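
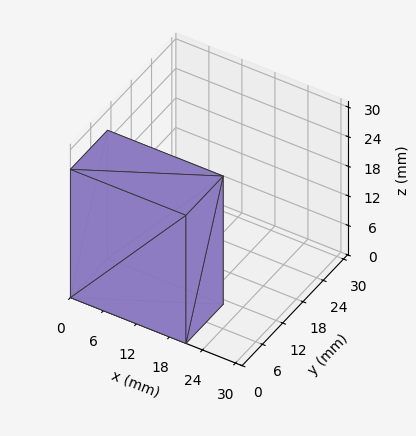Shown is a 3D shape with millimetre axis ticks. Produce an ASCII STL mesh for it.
Reading the render: the shape is a rectangular box, roughly 21 × 11 mm footprint and 26 mm tall (dimensions read to the nearest mm from the axis ticks). For the STL, each face is triangulated and given an outward normal.

solid part
  facet normal 0.0000 0.0000 -1.0000
    outer loop
      vertex 21.0 11.0 0.0
      vertex 21.0 0.0 0.0
      vertex 0.0 0.0 0.0
    endloop
  endfacet
  facet normal 0.0000 0.0000 -1.0000
    outer loop
      vertex 0.0 11.0 0.0
      vertex 21.0 11.0 0.0
      vertex 0.0 0.0 0.0
    endloop
  endfacet
  facet normal 0.0000 0.0000 1.0000
    outer loop
      vertex 0.0 0.0 26.0
      vertex 21.0 0.0 26.0
      vertex 21.0 11.0 26.0
    endloop
  endfacet
  facet normal 0.0000 0.0000 1.0000
    outer loop
      vertex 0.0 0.0 26.0
      vertex 21.0 11.0 26.0
      vertex 0.0 11.0 26.0
    endloop
  endfacet
  facet normal 0.0000 -1.0000 0.0000
    outer loop
      vertex 0.0 0.0 0.0
      vertex 21.0 0.0 0.0
      vertex 21.0 0.0 26.0
    endloop
  endfacet
  facet normal 0.0000 -1.0000 0.0000
    outer loop
      vertex 0.0 0.0 0.0
      vertex 21.0 0.0 26.0
      vertex 0.0 0.0 26.0
    endloop
  endfacet
  facet normal 0.0000 1.0000 0.0000
    outer loop
      vertex 21.0 11.0 26.0
      vertex 21.0 11.0 0.0
      vertex 0.0 11.0 0.0
    endloop
  endfacet
  facet normal 0.0000 1.0000 0.0000
    outer loop
      vertex 0.0 11.0 26.0
      vertex 21.0 11.0 26.0
      vertex 0.0 11.0 0.0
    endloop
  endfacet
  facet normal -1.0000 0.0000 0.0000
    outer loop
      vertex 0.0 11.0 26.0
      vertex 0.0 11.0 0.0
      vertex 0.0 0.0 0.0
    endloop
  endfacet
  facet normal -1.0000 0.0000 0.0000
    outer loop
      vertex 0.0 0.0 26.0
      vertex 0.0 11.0 26.0
      vertex 0.0 0.0 0.0
    endloop
  endfacet
  facet normal 1.0000 0.0000 0.0000
    outer loop
      vertex 21.0 0.0 0.0
      vertex 21.0 11.0 0.0
      vertex 21.0 11.0 26.0
    endloop
  endfacet
  facet normal 1.0000 0.0000 0.0000
    outer loop
      vertex 21.0 0.0 0.0
      vertex 21.0 11.0 26.0
      vertex 21.0 0.0 26.0
    endloop
  endfacet
endsolid part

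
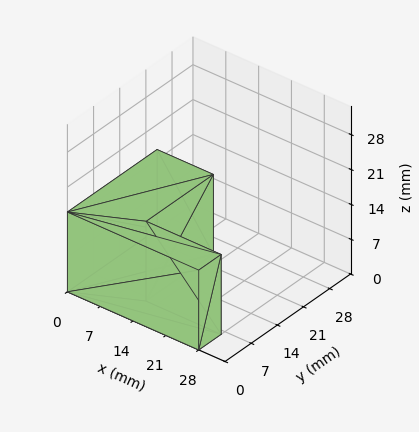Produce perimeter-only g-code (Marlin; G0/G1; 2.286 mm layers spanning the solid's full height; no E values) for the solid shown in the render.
Reading the render: the shape is an L-shaped prism: outer 28 × 24 mm, arm thicknesses ≈ 6 mm (horizontal) and 12 mm (vertical), extruded 16 mm in z (dimensions read to the nearest mm from the axis ticks). For the g-code, the solid's height is divided into equal slices at the stated Δz and each level perimeter traced with G1 moves after a G0 lift.

; perimeter-only toolpath
G21 ; units = mm
G90 ; absolute positioning
G28 ; home
; layer 1
G0 Z2.286
G0 X0.000 Y0.000
G1 X28.000 Y0.000
G1 X28.000 Y6.000
G1 X12.000 Y6.000
G1 X12.000 Y24.000
G1 X0.000 Y24.000
G1 X0.000 Y0.000
; layer 2
G0 Z4.571
G0 X0.000 Y0.000
G1 X28.000 Y0.000
G1 X28.000 Y6.000
G1 X12.000 Y6.000
G1 X12.000 Y24.000
G1 X0.000 Y24.000
G1 X0.000 Y0.000
; layer 3
G0 Z6.857
G0 X0.000 Y0.000
G1 X28.000 Y0.000
G1 X28.000 Y6.000
G1 X12.000 Y6.000
G1 X12.000 Y24.000
G1 X0.000 Y24.000
G1 X0.000 Y0.000
; layer 4
G0 Z9.143
G0 X0.000 Y0.000
G1 X28.000 Y0.000
G1 X28.000 Y6.000
G1 X12.000 Y6.000
G1 X12.000 Y24.000
G1 X0.000 Y24.000
G1 X0.000 Y0.000
; layer 5
G0 Z11.429
G0 X0.000 Y0.000
G1 X28.000 Y0.000
G1 X28.000 Y6.000
G1 X12.000 Y6.000
G1 X12.000 Y24.000
G1 X0.000 Y24.000
G1 X0.000 Y0.000
; layer 6
G0 Z13.714
G0 X0.000 Y0.000
G1 X28.000 Y0.000
G1 X28.000 Y6.000
G1 X12.000 Y6.000
G1 X12.000 Y24.000
G1 X0.000 Y24.000
G1 X0.000 Y0.000
; layer 7
G0 Z16.000
G0 X0.000 Y0.000
G1 X28.000 Y0.000
G1 X28.000 Y6.000
G1 X12.000 Y6.000
G1 X12.000 Y24.000
G1 X0.000 Y24.000
G1 X0.000 Y0.000
M2 ; end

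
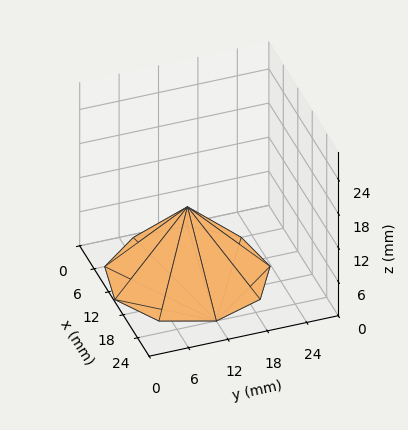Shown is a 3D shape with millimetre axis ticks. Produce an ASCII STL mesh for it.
Reading the render: the shape is a regular 9-sided pyramid, base circumscribed radius ≈ 12 mm, apex at z ≈ 12 mm (dimensions read to the nearest mm from the axis ticks). For the STL, each face is triangulated and given an outward normal.

solid part
  facet normal 0.0000 0.0000 -1.0000
    outer loop
      vertex 14.08 23.82 0.00
      vertex 21.19 19.71 0.00
      vertex 24.00 12.00 0.00
    endloop
  endfacet
  facet normal 0.0000 0.0000 -1.0000
    outer loop
      vertex 6.00 22.39 0.00
      vertex 14.08 23.82 0.00
      vertex 24.00 12.00 0.00
    endloop
  endfacet
  facet normal 0.0000 0.0000 -1.0000
    outer loop
      vertex 0.72 16.10 0.00
      vertex 6.00 22.39 0.00
      vertex 24.00 12.00 0.00
    endloop
  endfacet
  facet normal 0.0000 0.0000 -1.0000
    outer loop
      vertex 0.72 7.90 0.00
      vertex 0.72 16.10 0.00
      vertex 24.00 12.00 0.00
    endloop
  endfacet
  facet normal 0.0000 0.0000 -1.0000
    outer loop
      vertex 6.00 1.61 0.00
      vertex 0.72 7.90 0.00
      vertex 24.00 12.00 0.00
    endloop
  endfacet
  facet normal 0.0000 0.0000 -1.0000
    outer loop
      vertex 14.08 0.18 0.00
      vertex 6.00 1.61 0.00
      vertex 24.00 12.00 0.00
    endloop
  endfacet
  facet normal 0.0000 0.0000 -1.0000
    outer loop
      vertex 21.19 4.29 0.00
      vertex 14.08 0.18 0.00
      vertex 24.00 12.00 0.00
    endloop
  endfacet
  facet normal 0.6847 0.2496 0.6847
    outer loop
      vertex 24.00 12.00 0.00
      vertex 21.19 19.71 0.00
      vertex 12.00 12.00 12.00
    endloop
  endfacet
  facet normal 0.3647 0.6310 0.6847
    outer loop
      vertex 21.19 19.71 0.00
      vertex 14.08 23.82 0.00
      vertex 12.00 12.00 12.00
    endloop
  endfacet
  facet normal -0.1270 0.7176 0.6848
    outer loop
      vertex 14.08 23.82 0.00
      vertex 6.00 22.39 0.00
      vertex 12.00 12.00 12.00
    endloop
  endfacet
  facet normal -0.5582 0.4685 0.6848
    outer loop
      vertex 6.00 22.39 0.00
      vertex 0.72 16.10 0.00
      vertex 12.00 12.00 12.00
    endloop
  endfacet
  facet normal -0.7286 0.0000 0.6849
    outer loop
      vertex 0.72 16.10 0.00
      vertex 0.72 7.90 0.00
      vertex 12.00 12.00 12.00
    endloop
  endfacet
  facet normal -0.5582 -0.4685 0.6848
    outer loop
      vertex 0.72 7.90 0.00
      vertex 6.00 1.61 0.00
      vertex 12.00 12.00 12.00
    endloop
  endfacet
  facet normal -0.1270 -0.7176 0.6848
    outer loop
      vertex 6.00 1.61 0.00
      vertex 14.08 0.18 0.00
      vertex 12.00 12.00 12.00
    endloop
  endfacet
  facet normal 0.3647 -0.6310 0.6847
    outer loop
      vertex 14.08 0.18 0.00
      vertex 21.19 4.29 0.00
      vertex 12.00 12.00 12.00
    endloop
  endfacet
  facet normal 0.6847 -0.2496 0.6847
    outer loop
      vertex 21.19 4.29 0.00
      vertex 24.00 12.00 0.00
      vertex 12.00 12.00 12.00
    endloop
  endfacet
endsolid part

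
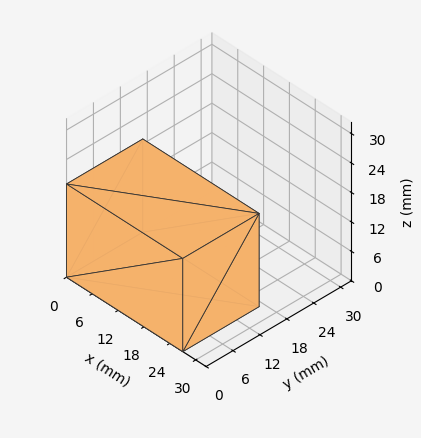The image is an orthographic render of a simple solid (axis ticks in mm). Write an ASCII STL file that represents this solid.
Reading the render: the shape is a rectangular box, roughly 27 × 17 mm footprint and 19 mm tall (dimensions read to the nearest mm from the axis ticks). For the STL, each face is triangulated and given an outward normal.

solid part
  facet normal 0.0000 0.0000 -1.0000
    outer loop
      vertex 27.000 17.000 0.000
      vertex 27.000 0.000 0.000
      vertex 0.000 0.000 0.000
    endloop
  endfacet
  facet normal 0.0000 0.0000 -1.0000
    outer loop
      vertex 0.000 17.000 0.000
      vertex 27.000 17.000 0.000
      vertex 0.000 0.000 0.000
    endloop
  endfacet
  facet normal 0.0000 0.0000 1.0000
    outer loop
      vertex 0.000 0.000 19.000
      vertex 27.000 0.000 19.000
      vertex 27.000 17.000 19.000
    endloop
  endfacet
  facet normal 0.0000 0.0000 1.0000
    outer loop
      vertex 0.000 0.000 19.000
      vertex 27.000 17.000 19.000
      vertex 0.000 17.000 19.000
    endloop
  endfacet
  facet normal 0.0000 -1.0000 0.0000
    outer loop
      vertex 0.000 0.000 0.000
      vertex 27.000 0.000 0.000
      vertex 27.000 0.000 19.000
    endloop
  endfacet
  facet normal 0.0000 -1.0000 0.0000
    outer loop
      vertex 0.000 0.000 0.000
      vertex 27.000 0.000 19.000
      vertex 0.000 0.000 19.000
    endloop
  endfacet
  facet normal 0.0000 1.0000 0.0000
    outer loop
      vertex 27.000 17.000 19.000
      vertex 27.000 17.000 0.000
      vertex 0.000 17.000 0.000
    endloop
  endfacet
  facet normal 0.0000 1.0000 0.0000
    outer loop
      vertex 0.000 17.000 19.000
      vertex 27.000 17.000 19.000
      vertex 0.000 17.000 0.000
    endloop
  endfacet
  facet normal -1.0000 0.0000 0.0000
    outer loop
      vertex 0.000 17.000 19.000
      vertex 0.000 17.000 0.000
      vertex 0.000 0.000 0.000
    endloop
  endfacet
  facet normal -1.0000 0.0000 0.0000
    outer loop
      vertex 0.000 0.000 19.000
      vertex 0.000 17.000 19.000
      vertex 0.000 0.000 0.000
    endloop
  endfacet
  facet normal 1.0000 0.0000 0.0000
    outer loop
      vertex 27.000 0.000 0.000
      vertex 27.000 17.000 0.000
      vertex 27.000 17.000 19.000
    endloop
  endfacet
  facet normal 1.0000 0.0000 0.0000
    outer loop
      vertex 27.000 0.000 0.000
      vertex 27.000 17.000 19.000
      vertex 27.000 0.000 19.000
    endloop
  endfacet
endsolid part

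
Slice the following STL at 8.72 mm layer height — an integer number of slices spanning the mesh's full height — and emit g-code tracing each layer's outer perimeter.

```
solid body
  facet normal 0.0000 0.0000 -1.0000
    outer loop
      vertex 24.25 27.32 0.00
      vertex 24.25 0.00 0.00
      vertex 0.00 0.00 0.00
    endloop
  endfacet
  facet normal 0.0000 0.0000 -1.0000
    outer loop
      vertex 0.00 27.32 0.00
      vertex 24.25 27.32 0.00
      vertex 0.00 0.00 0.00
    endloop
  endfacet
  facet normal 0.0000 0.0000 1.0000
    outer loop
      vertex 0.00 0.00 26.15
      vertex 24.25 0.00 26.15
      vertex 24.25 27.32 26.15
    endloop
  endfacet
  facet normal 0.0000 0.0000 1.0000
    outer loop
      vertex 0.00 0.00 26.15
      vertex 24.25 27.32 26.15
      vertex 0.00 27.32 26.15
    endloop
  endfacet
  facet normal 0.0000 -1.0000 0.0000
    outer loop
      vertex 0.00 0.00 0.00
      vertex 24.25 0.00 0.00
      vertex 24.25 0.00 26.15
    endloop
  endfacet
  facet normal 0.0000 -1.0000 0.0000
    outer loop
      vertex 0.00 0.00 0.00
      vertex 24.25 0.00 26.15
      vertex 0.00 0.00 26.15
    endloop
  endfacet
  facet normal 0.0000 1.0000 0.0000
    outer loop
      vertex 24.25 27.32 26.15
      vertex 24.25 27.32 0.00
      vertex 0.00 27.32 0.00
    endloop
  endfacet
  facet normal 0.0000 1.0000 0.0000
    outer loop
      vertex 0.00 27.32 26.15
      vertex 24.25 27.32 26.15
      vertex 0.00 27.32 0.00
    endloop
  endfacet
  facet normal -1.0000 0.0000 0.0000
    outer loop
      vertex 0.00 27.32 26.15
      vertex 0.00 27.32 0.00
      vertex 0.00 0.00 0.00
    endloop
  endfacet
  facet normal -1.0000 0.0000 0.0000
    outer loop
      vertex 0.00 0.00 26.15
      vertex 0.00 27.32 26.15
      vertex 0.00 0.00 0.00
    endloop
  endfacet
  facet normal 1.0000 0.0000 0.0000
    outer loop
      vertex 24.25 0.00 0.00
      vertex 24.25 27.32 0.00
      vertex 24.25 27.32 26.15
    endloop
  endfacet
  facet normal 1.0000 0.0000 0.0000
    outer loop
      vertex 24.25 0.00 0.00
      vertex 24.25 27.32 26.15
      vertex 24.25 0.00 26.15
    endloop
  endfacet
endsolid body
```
; perimeter-only toolpath
G21 ; units = mm
G90 ; absolute positioning
G28 ; home
; layer 1
G0 Z8.72
G0 X0.00 Y0.00
G1 X24.25 Y0.00
G1 X24.25 Y27.32
G1 X0.00 Y27.32
G1 X0.00 Y0.00
; layer 2
G0 Z17.43
G0 X0.00 Y0.00
G1 X24.25 Y0.00
G1 X24.25 Y27.32
G1 X0.00 Y27.32
G1 X0.00 Y0.00
; layer 3
G0 Z26.15
G0 X0.00 Y0.00
G1 X24.25 Y0.00
G1 X24.25 Y27.32
G1 X0.00 Y27.32
G1 X0.00 Y0.00
M2 ; end

The solid is a rectangular box, roughly 24.2 × 27.3 mm footprint and 26.1 mm tall. Slicing at Δz = 8.72 mm — 3 equal slices spanning the solid's height, so layer i sits at z = i·h/3 — gives 3 non-empty perimeters. Each is a 4-segment closed polygon; G0 lifts to the layer z and rapids to the start vertex, then G1 traces the edges.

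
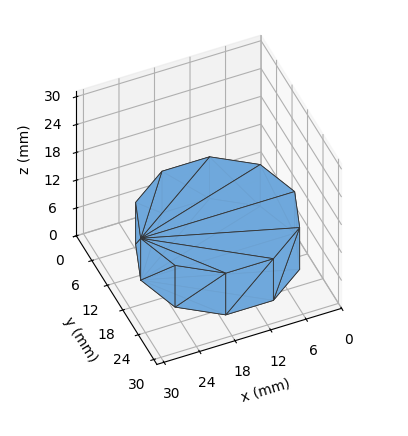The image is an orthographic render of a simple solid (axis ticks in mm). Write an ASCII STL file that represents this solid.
Reading the render: the shape is a regular 10-sided prism (a cylinder approximated with 10 flat sides), circumscribed radius ≈ 13 mm, height ≈ 9 mm (dimensions read to the nearest mm from the axis ticks). For the STL, each face is triangulated and given an outward normal.

solid part
  facet normal 0.0000 0.0000 -1.0000
    outer loop
      vertex 17.02 25.36 0.00
      vertex 23.52 20.64 0.00
      vertex 26.00 13.00 0.00
    endloop
  endfacet
  facet normal 0.0000 0.0000 -1.0000
    outer loop
      vertex 8.98 25.36 0.00
      vertex 17.02 25.36 0.00
      vertex 26.00 13.00 0.00
    endloop
  endfacet
  facet normal 0.0000 0.0000 -1.0000
    outer loop
      vertex 2.48 20.64 0.00
      vertex 8.98 25.36 0.00
      vertex 26.00 13.00 0.00
    endloop
  endfacet
  facet normal 0.0000 0.0000 -1.0000
    outer loop
      vertex 0.00 13.00 0.00
      vertex 2.48 20.64 0.00
      vertex 26.00 13.00 0.00
    endloop
  endfacet
  facet normal 0.0000 0.0000 -1.0000
    outer loop
      vertex 2.48 5.36 0.00
      vertex 0.00 13.00 0.00
      vertex 26.00 13.00 0.00
    endloop
  endfacet
  facet normal 0.0000 0.0000 -1.0000
    outer loop
      vertex 8.98 0.64 0.00
      vertex 2.48 5.36 0.00
      vertex 26.00 13.00 0.00
    endloop
  endfacet
  facet normal 0.0000 0.0000 -1.0000
    outer loop
      vertex 17.02 0.64 0.00
      vertex 8.98 0.64 0.00
      vertex 26.00 13.00 0.00
    endloop
  endfacet
  facet normal 0.0000 0.0000 -1.0000
    outer loop
      vertex 23.52 5.36 0.00
      vertex 17.02 0.64 0.00
      vertex 26.00 13.00 0.00
    endloop
  endfacet
  facet normal 0.0000 0.0000 1.0000
    outer loop
      vertex 26.00 13.00 9.00
      vertex 23.52 20.64 9.00
      vertex 17.02 25.36 9.00
    endloop
  endfacet
  facet normal 0.0000 0.0000 1.0000
    outer loop
      vertex 26.00 13.00 9.00
      vertex 17.02 25.36 9.00
      vertex 8.98 25.36 9.00
    endloop
  endfacet
  facet normal 0.0000 0.0000 1.0000
    outer loop
      vertex 26.00 13.00 9.00
      vertex 8.98 25.36 9.00
      vertex 2.48 20.64 9.00
    endloop
  endfacet
  facet normal 0.0000 0.0000 1.0000
    outer loop
      vertex 26.00 13.00 9.00
      vertex 2.48 20.64 9.00
      vertex 0.00 13.00 9.00
    endloop
  endfacet
  facet normal 0.0000 0.0000 1.0000
    outer loop
      vertex 26.00 13.00 9.00
      vertex 0.00 13.00 9.00
      vertex 2.48 5.36 9.00
    endloop
  endfacet
  facet normal 0.0000 0.0000 1.0000
    outer loop
      vertex 26.00 13.00 9.00
      vertex 2.48 5.36 9.00
      vertex 8.98 0.64 9.00
    endloop
  endfacet
  facet normal 0.0000 0.0000 1.0000
    outer loop
      vertex 26.00 13.00 9.00
      vertex 8.98 0.64 9.00
      vertex 17.02 0.64 9.00
    endloop
  endfacet
  facet normal 0.0000 0.0000 1.0000
    outer loop
      vertex 26.00 13.00 9.00
      vertex 17.02 0.64 9.00
      vertex 23.52 5.36 9.00
    endloop
  endfacet
  facet normal 0.9511 0.3087 0.0000
    outer loop
      vertex 26.00 13.00 0.00
      vertex 23.52 20.64 0.00
      vertex 23.52 20.64 9.00
    endloop
  endfacet
  facet normal 0.9511 0.3087 0.0000
    outer loop
      vertex 26.00 13.00 0.00
      vertex 23.52 20.64 9.00
      vertex 26.00 13.00 9.00
    endloop
  endfacet
  facet normal 0.5876 0.8092 0.0000
    outer loop
      vertex 23.52 20.64 0.00
      vertex 17.02 25.36 0.00
      vertex 17.02 25.36 9.00
    endloop
  endfacet
  facet normal 0.5876 0.8092 0.0000
    outer loop
      vertex 23.52 20.64 0.00
      vertex 17.02 25.36 9.00
      vertex 23.52 20.64 9.00
    endloop
  endfacet
  facet normal 0.0000 1.0000 0.0000
    outer loop
      vertex 17.02 25.36 0.00
      vertex 8.98 25.36 0.00
      vertex 8.98 25.36 9.00
    endloop
  endfacet
  facet normal 0.0000 1.0000 0.0000
    outer loop
      vertex 17.02 25.36 0.00
      vertex 8.98 25.36 9.00
      vertex 17.02 25.36 9.00
    endloop
  endfacet
  facet normal -0.5876 0.8092 0.0000
    outer loop
      vertex 8.98 25.36 0.00
      vertex 2.48 20.64 0.00
      vertex 2.48 20.64 9.00
    endloop
  endfacet
  facet normal -0.5876 0.8092 0.0000
    outer loop
      vertex 8.98 25.36 0.00
      vertex 2.48 20.64 9.00
      vertex 8.98 25.36 9.00
    endloop
  endfacet
  facet normal -0.9511 0.3087 0.0000
    outer loop
      vertex 2.48 20.64 0.00
      vertex 0.00 13.00 0.00
      vertex 0.00 13.00 9.00
    endloop
  endfacet
  facet normal -0.9511 0.3087 0.0000
    outer loop
      vertex 2.48 20.64 0.00
      vertex 0.00 13.00 9.00
      vertex 2.48 20.64 9.00
    endloop
  endfacet
  facet normal -0.9511 -0.3087 0.0000
    outer loop
      vertex 0.00 13.00 0.00
      vertex 2.48 5.36 0.00
      vertex 2.48 5.36 9.00
    endloop
  endfacet
  facet normal -0.9511 -0.3087 0.0000
    outer loop
      vertex 0.00 13.00 0.00
      vertex 2.48 5.36 9.00
      vertex 0.00 13.00 9.00
    endloop
  endfacet
  facet normal -0.5876 -0.8092 0.0000
    outer loop
      vertex 2.48 5.36 0.00
      vertex 8.98 0.64 0.00
      vertex 8.98 0.64 9.00
    endloop
  endfacet
  facet normal -0.5876 -0.8092 0.0000
    outer loop
      vertex 2.48 5.36 0.00
      vertex 8.98 0.64 9.00
      vertex 2.48 5.36 9.00
    endloop
  endfacet
  facet normal 0.0000 -1.0000 0.0000
    outer loop
      vertex 8.98 0.64 0.00
      vertex 17.02 0.64 0.00
      vertex 17.02 0.64 9.00
    endloop
  endfacet
  facet normal 0.0000 -1.0000 0.0000
    outer loop
      vertex 8.98 0.64 0.00
      vertex 17.02 0.64 9.00
      vertex 8.98 0.64 9.00
    endloop
  endfacet
  facet normal 0.5876 -0.8092 0.0000
    outer loop
      vertex 17.02 0.64 0.00
      vertex 23.52 5.36 0.00
      vertex 23.52 5.36 9.00
    endloop
  endfacet
  facet normal 0.5876 -0.8092 0.0000
    outer loop
      vertex 17.02 0.64 0.00
      vertex 23.52 5.36 9.00
      vertex 17.02 0.64 9.00
    endloop
  endfacet
  facet normal 0.9511 -0.3087 0.0000
    outer loop
      vertex 23.52 5.36 0.00
      vertex 26.00 13.00 0.00
      vertex 26.00 13.00 9.00
    endloop
  endfacet
  facet normal 0.9511 -0.3087 0.0000
    outer loop
      vertex 23.52 5.36 0.00
      vertex 26.00 13.00 9.00
      vertex 23.52 5.36 9.00
    endloop
  endfacet
endsolid part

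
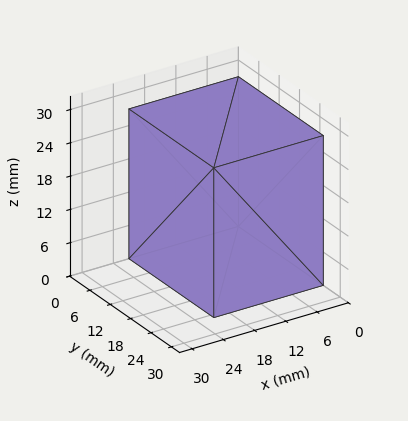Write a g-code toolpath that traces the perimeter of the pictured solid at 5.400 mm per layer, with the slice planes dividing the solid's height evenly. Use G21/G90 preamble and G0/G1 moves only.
Reading the render: the shape is a rectangular box, roughly 21 × 25 mm footprint and 27 mm tall (dimensions read to the nearest mm from the axis ticks). For the g-code, the solid's height is divided into equal slices at the stated Δz and each level perimeter traced with G1 moves after a G0 lift.

; perimeter-only toolpath
G21 ; units = mm
G90 ; absolute positioning
G28 ; home
; layer 1
G0 Z5.400
G0 X0.000 Y0.000
G1 X21.000 Y0.000
G1 X21.000 Y25.000
G1 X0.000 Y25.000
G1 X0.000 Y0.000
; layer 2
G0 Z10.800
G0 X0.000 Y0.000
G1 X21.000 Y0.000
G1 X21.000 Y25.000
G1 X0.000 Y25.000
G1 X0.000 Y0.000
; layer 3
G0 Z16.200
G0 X0.000 Y0.000
G1 X21.000 Y0.000
G1 X21.000 Y25.000
G1 X0.000 Y25.000
G1 X0.000 Y0.000
; layer 4
G0 Z21.600
G0 X0.000 Y0.000
G1 X21.000 Y0.000
G1 X21.000 Y25.000
G1 X0.000 Y25.000
G1 X0.000 Y0.000
; layer 5
G0 Z27.000
G0 X0.000 Y0.000
G1 X21.000 Y0.000
G1 X21.000 Y25.000
G1 X0.000 Y25.000
G1 X0.000 Y0.000
M2 ; end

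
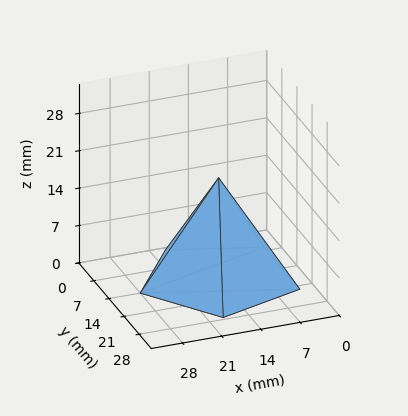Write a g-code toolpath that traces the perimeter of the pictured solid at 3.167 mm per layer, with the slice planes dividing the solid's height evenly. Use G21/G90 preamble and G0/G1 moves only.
Reading the render: the shape is a regular 5-sided pyramid, base circumscribed radius ≈ 14 mm, apex at z ≈ 19 mm (dimensions read to the nearest mm from the axis ticks). For the g-code, the solid's height is divided into equal slices at the stated Δz and each level perimeter traced with G1 moves after a G0 lift.

; perimeter-only toolpath
G21 ; units = mm
G90 ; absolute positioning
G28 ; home
; layer 1
G0 Z3.167
G0 X25.667 Y14.000
G1 X17.605 Y25.096
G1 X4.562 Y20.857
G1 X4.562 Y7.143
G1 X17.605 Y2.904
G1 X25.667 Y14.000
; layer 2
G0 Z6.333
G0 X23.333 Y14.000
G1 X16.884 Y22.877
G1 X6.449 Y19.486
G1 X6.449 Y8.514
G1 X16.884 Y5.123
G1 X23.333 Y14.000
; layer 3
G0 Z9.500
G0 X21.000 Y14.000
G1 X16.163 Y20.657
G1 X8.337 Y18.114
G1 X8.337 Y9.886
G1 X16.163 Y7.343
G1 X21.000 Y14.000
; layer 4
G0 Z12.667
G0 X18.667 Y14.000
G1 X15.442 Y18.438
G1 X10.225 Y16.743
G1 X10.225 Y11.257
G1 X15.442 Y9.562
G1 X18.667 Y14.000
; layer 5
G0 Z15.833
G0 X16.333 Y14.000
G1 X14.721 Y16.219
G1 X12.112 Y15.372
G1 X12.112 Y12.628
G1 X14.721 Y11.781
G1 X16.333 Y14.000
M2 ; end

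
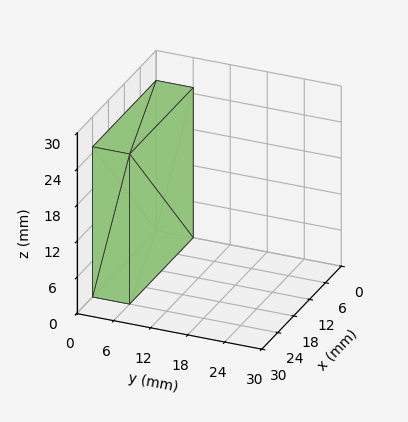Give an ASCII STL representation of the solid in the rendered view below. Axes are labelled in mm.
Reading the render: the shape is a rectangular box, roughly 24 × 6 mm footprint and 25 mm tall (dimensions read to the nearest mm from the axis ticks). For the STL, each face is triangulated and given an outward normal.

solid part
  facet normal 0.0000 0.0000 -1.0000
    outer loop
      vertex 24.0 6.0 0.0
      vertex 24.0 0.0 0.0
      vertex 0.0 0.0 0.0
    endloop
  endfacet
  facet normal 0.0000 0.0000 -1.0000
    outer loop
      vertex 0.0 6.0 0.0
      vertex 24.0 6.0 0.0
      vertex 0.0 0.0 0.0
    endloop
  endfacet
  facet normal 0.0000 0.0000 1.0000
    outer loop
      vertex 0.0 0.0 25.0
      vertex 24.0 0.0 25.0
      vertex 24.0 6.0 25.0
    endloop
  endfacet
  facet normal 0.0000 0.0000 1.0000
    outer loop
      vertex 0.0 0.0 25.0
      vertex 24.0 6.0 25.0
      vertex 0.0 6.0 25.0
    endloop
  endfacet
  facet normal 0.0000 -1.0000 0.0000
    outer loop
      vertex 0.0 0.0 0.0
      vertex 24.0 0.0 0.0
      vertex 24.0 0.0 25.0
    endloop
  endfacet
  facet normal 0.0000 -1.0000 0.0000
    outer loop
      vertex 0.0 0.0 0.0
      vertex 24.0 0.0 25.0
      vertex 0.0 0.0 25.0
    endloop
  endfacet
  facet normal 0.0000 1.0000 0.0000
    outer loop
      vertex 24.0 6.0 25.0
      vertex 24.0 6.0 0.0
      vertex 0.0 6.0 0.0
    endloop
  endfacet
  facet normal 0.0000 1.0000 0.0000
    outer loop
      vertex 0.0 6.0 25.0
      vertex 24.0 6.0 25.0
      vertex 0.0 6.0 0.0
    endloop
  endfacet
  facet normal -1.0000 0.0000 0.0000
    outer loop
      vertex 0.0 6.0 25.0
      vertex 0.0 6.0 0.0
      vertex 0.0 0.0 0.0
    endloop
  endfacet
  facet normal -1.0000 0.0000 0.0000
    outer loop
      vertex 0.0 0.0 25.0
      vertex 0.0 6.0 25.0
      vertex 0.0 0.0 0.0
    endloop
  endfacet
  facet normal 1.0000 0.0000 0.0000
    outer loop
      vertex 24.0 0.0 0.0
      vertex 24.0 6.0 0.0
      vertex 24.0 6.0 25.0
    endloop
  endfacet
  facet normal 1.0000 0.0000 0.0000
    outer loop
      vertex 24.0 0.0 0.0
      vertex 24.0 6.0 25.0
      vertex 24.0 0.0 25.0
    endloop
  endfacet
endsolid part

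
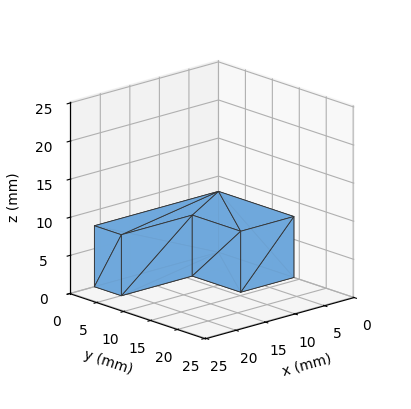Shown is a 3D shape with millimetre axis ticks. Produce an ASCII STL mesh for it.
Reading the render: the shape is an L-shaped prism: outer 21 × 14 mm, arm thicknesses ≈ 5 mm (horizontal) and 9 mm (vertical), extruded 8 mm in z (dimensions read to the nearest mm from the axis ticks). For the STL, each face is triangulated and given an outward normal.

solid part
  facet normal 0.0000 0.0000 -1.0000
    outer loop
      vertex 21.0 5.0 0.0
      vertex 21.0 0.0 0.0
      vertex 0.0 0.0 0.0
    endloop
  endfacet
  facet normal 0.0000 0.0000 -1.0000
    outer loop
      vertex 9.0 5.0 0.0
      vertex 21.0 5.0 0.0
      vertex 0.0 0.0 0.0
    endloop
  endfacet
  facet normal 0.0000 0.0000 -1.0000
    outer loop
      vertex 9.0 14.0 0.0
      vertex 9.0 5.0 0.0
      vertex 0.0 0.0 0.0
    endloop
  endfacet
  facet normal 0.0000 0.0000 -1.0000
    outer loop
      vertex 0.0 14.0 0.0
      vertex 9.0 14.0 0.0
      vertex 0.0 0.0 0.0
    endloop
  endfacet
  facet normal 0.0000 0.0000 1.0000
    outer loop
      vertex 0.0 0.0 8.0
      vertex 21.0 0.0 8.0
      vertex 21.0 5.0 8.0
    endloop
  endfacet
  facet normal 0.0000 0.0000 1.0000
    outer loop
      vertex 0.0 0.0 8.0
      vertex 21.0 5.0 8.0
      vertex 9.0 5.0 8.0
    endloop
  endfacet
  facet normal 0.0000 0.0000 1.0000
    outer loop
      vertex 0.0 0.0 8.0
      vertex 9.0 5.0 8.0
      vertex 9.0 14.0 8.0
    endloop
  endfacet
  facet normal 0.0000 0.0000 1.0000
    outer loop
      vertex 0.0 0.0 8.0
      vertex 9.0 14.0 8.0
      vertex 0.0 14.0 8.0
    endloop
  endfacet
  facet normal 0.0000 -1.0000 0.0000
    outer loop
      vertex 0.0 0.0 0.0
      vertex 21.0 0.0 0.0
      vertex 21.0 0.0 8.0
    endloop
  endfacet
  facet normal 0.0000 -1.0000 0.0000
    outer loop
      vertex 0.0 0.0 0.0
      vertex 21.0 0.0 8.0
      vertex 0.0 0.0 8.0
    endloop
  endfacet
  facet normal 1.0000 0.0000 0.0000
    outer loop
      vertex 21.0 0.0 0.0
      vertex 21.0 5.0 0.0
      vertex 21.0 5.0 8.0
    endloop
  endfacet
  facet normal 1.0000 0.0000 0.0000
    outer loop
      vertex 21.0 0.0 0.0
      vertex 21.0 5.0 8.0
      vertex 21.0 0.0 8.0
    endloop
  endfacet
  facet normal 0.0000 1.0000 0.0000
    outer loop
      vertex 21.0 5.0 0.0
      vertex 9.0 5.0 0.0
      vertex 9.0 5.0 8.0
    endloop
  endfacet
  facet normal 0.0000 1.0000 0.0000
    outer loop
      vertex 21.0 5.0 0.0
      vertex 9.0 5.0 8.0
      vertex 21.0 5.0 8.0
    endloop
  endfacet
  facet normal 1.0000 0.0000 0.0000
    outer loop
      vertex 9.0 5.0 0.0
      vertex 9.0 14.0 0.0
      vertex 9.0 14.0 8.0
    endloop
  endfacet
  facet normal 1.0000 0.0000 0.0000
    outer loop
      vertex 9.0 5.0 0.0
      vertex 9.0 14.0 8.0
      vertex 9.0 5.0 8.0
    endloop
  endfacet
  facet normal 0.0000 1.0000 0.0000
    outer loop
      vertex 9.0 14.0 0.0
      vertex 0.0 14.0 0.0
      vertex 0.0 14.0 8.0
    endloop
  endfacet
  facet normal 0.0000 1.0000 0.0000
    outer loop
      vertex 9.0 14.0 0.0
      vertex 0.0 14.0 8.0
      vertex 9.0 14.0 8.0
    endloop
  endfacet
  facet normal -1.0000 0.0000 0.0000
    outer loop
      vertex 0.0 14.0 0.0
      vertex 0.0 0.0 0.0
      vertex 0.0 0.0 8.0
    endloop
  endfacet
  facet normal -1.0000 0.0000 0.0000
    outer loop
      vertex 0.0 14.0 0.0
      vertex 0.0 0.0 8.0
      vertex 0.0 14.0 8.0
    endloop
  endfacet
endsolid part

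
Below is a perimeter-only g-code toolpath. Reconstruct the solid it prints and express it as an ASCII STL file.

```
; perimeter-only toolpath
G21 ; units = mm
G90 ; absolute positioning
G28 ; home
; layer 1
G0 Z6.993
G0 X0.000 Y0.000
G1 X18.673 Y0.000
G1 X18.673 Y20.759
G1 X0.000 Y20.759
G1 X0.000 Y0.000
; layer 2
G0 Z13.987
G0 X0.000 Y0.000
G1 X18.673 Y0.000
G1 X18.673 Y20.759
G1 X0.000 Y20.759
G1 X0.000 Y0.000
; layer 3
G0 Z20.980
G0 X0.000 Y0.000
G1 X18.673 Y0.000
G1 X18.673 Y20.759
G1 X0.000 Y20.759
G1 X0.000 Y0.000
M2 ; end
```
solid part
  facet normal 0.0000 0.0000 -1.0000
    outer loop
      vertex 18.673 20.759 0.000
      vertex 18.673 0.000 0.000
      vertex 0.000 0.000 0.000
    endloop
  endfacet
  facet normal 0.0000 0.0000 -1.0000
    outer loop
      vertex 0.000 20.759 0.000
      vertex 18.673 20.759 0.000
      vertex 0.000 0.000 0.000
    endloop
  endfacet
  facet normal 0.0000 0.0000 1.0000
    outer loop
      vertex 0.000 0.000 20.980
      vertex 18.673 0.000 20.980
      vertex 18.673 20.759 20.980
    endloop
  endfacet
  facet normal 0.0000 0.0000 1.0000
    outer loop
      vertex 0.000 0.000 20.980
      vertex 18.673 20.759 20.980
      vertex 0.000 20.759 20.980
    endloop
  endfacet
  facet normal 0.0000 -1.0000 0.0000
    outer loop
      vertex 0.000 0.000 0.000
      vertex 18.673 0.000 0.000
      vertex 18.673 0.000 20.980
    endloop
  endfacet
  facet normal 0.0000 -1.0000 0.0000
    outer loop
      vertex 0.000 0.000 0.000
      vertex 18.673 0.000 20.980
      vertex 0.000 0.000 20.980
    endloop
  endfacet
  facet normal 0.0000 1.0000 0.0000
    outer loop
      vertex 18.673 20.759 20.980
      vertex 18.673 20.759 0.000
      vertex 0.000 20.759 0.000
    endloop
  endfacet
  facet normal 0.0000 1.0000 0.0000
    outer loop
      vertex 0.000 20.759 20.980
      vertex 18.673 20.759 20.980
      vertex 0.000 20.759 0.000
    endloop
  endfacet
  facet normal -1.0000 0.0000 0.0000
    outer loop
      vertex 0.000 20.759 20.980
      vertex 0.000 20.759 0.000
      vertex 0.000 0.000 0.000
    endloop
  endfacet
  facet normal -1.0000 0.0000 0.0000
    outer loop
      vertex 0.000 0.000 20.980
      vertex 0.000 20.759 20.980
      vertex 0.000 0.000 0.000
    endloop
  endfacet
  facet normal 1.0000 0.0000 0.0000
    outer loop
      vertex 18.673 0.000 0.000
      vertex 18.673 20.759 0.000
      vertex 18.673 20.759 20.980
    endloop
  endfacet
  facet normal 1.0000 0.0000 0.0000
    outer loop
      vertex 18.673 0.000 0.000
      vertex 18.673 20.759 20.980
      vertex 18.673 0.000 20.980
    endloop
  endfacet
endsolid part

The G0 Z moves step by Δz≈6.993 mm. Every layer's G1 loop is the same polygon, so the solid is a straight extrusion of it from z=0 to z≈21. Closing with flat bottom and top caps and triangulating gives 12 facets — a rectangular box, roughly 18.7 × 20.8 mm footprint and 21 mm tall.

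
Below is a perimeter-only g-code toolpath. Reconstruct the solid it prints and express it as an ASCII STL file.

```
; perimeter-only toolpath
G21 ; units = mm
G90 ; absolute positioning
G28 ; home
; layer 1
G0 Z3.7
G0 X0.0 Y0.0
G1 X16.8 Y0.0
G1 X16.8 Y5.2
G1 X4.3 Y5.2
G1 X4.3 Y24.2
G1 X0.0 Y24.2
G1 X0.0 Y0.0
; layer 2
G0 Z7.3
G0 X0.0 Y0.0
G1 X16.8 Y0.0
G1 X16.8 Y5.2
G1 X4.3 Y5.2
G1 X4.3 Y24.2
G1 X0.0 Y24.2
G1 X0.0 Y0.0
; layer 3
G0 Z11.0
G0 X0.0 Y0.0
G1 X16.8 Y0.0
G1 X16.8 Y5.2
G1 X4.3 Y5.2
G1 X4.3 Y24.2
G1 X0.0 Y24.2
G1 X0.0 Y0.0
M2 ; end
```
solid part
  facet normal 0.0000 0.0000 -1.0000
    outer loop
      vertex 16.8 5.2 0.0
      vertex 16.8 0.0 0.0
      vertex 0.0 0.0 0.0
    endloop
  endfacet
  facet normal 0.0000 0.0000 -1.0000
    outer loop
      vertex 4.3 5.2 0.0
      vertex 16.8 5.2 0.0
      vertex 0.0 0.0 0.0
    endloop
  endfacet
  facet normal 0.0000 0.0000 -1.0000
    outer loop
      vertex 4.3 24.2 0.0
      vertex 4.3 5.2 0.0
      vertex 0.0 0.0 0.0
    endloop
  endfacet
  facet normal 0.0000 0.0000 -1.0000
    outer loop
      vertex 0.0 24.2 0.0
      vertex 4.3 24.2 0.0
      vertex 0.0 0.0 0.0
    endloop
  endfacet
  facet normal 0.0000 0.0000 1.0000
    outer loop
      vertex 0.0 0.0 11.0
      vertex 16.8 0.0 11.0
      vertex 16.8 5.2 11.0
    endloop
  endfacet
  facet normal 0.0000 0.0000 1.0000
    outer loop
      vertex 0.0 0.0 11.0
      vertex 16.8 5.2 11.0
      vertex 4.3 5.2 11.0
    endloop
  endfacet
  facet normal 0.0000 0.0000 1.0000
    outer loop
      vertex 0.0 0.0 11.0
      vertex 4.3 5.2 11.0
      vertex 4.3 24.2 11.0
    endloop
  endfacet
  facet normal 0.0000 0.0000 1.0000
    outer loop
      vertex 0.0 0.0 11.0
      vertex 4.3 24.2 11.0
      vertex 0.0 24.2 11.0
    endloop
  endfacet
  facet normal 0.0000 -1.0000 0.0000
    outer loop
      vertex 0.0 0.0 0.0
      vertex 16.8 0.0 0.0
      vertex 16.8 0.0 11.0
    endloop
  endfacet
  facet normal 0.0000 -1.0000 0.0000
    outer loop
      vertex 0.0 0.0 0.0
      vertex 16.8 0.0 11.0
      vertex 0.0 0.0 11.0
    endloop
  endfacet
  facet normal 1.0000 0.0000 0.0000
    outer loop
      vertex 16.8 0.0 0.0
      vertex 16.8 5.2 0.0
      vertex 16.8 5.2 11.0
    endloop
  endfacet
  facet normal 1.0000 0.0000 0.0000
    outer loop
      vertex 16.8 0.0 0.0
      vertex 16.8 5.2 11.0
      vertex 16.8 0.0 11.0
    endloop
  endfacet
  facet normal 0.0000 1.0000 0.0000
    outer loop
      vertex 16.8 5.2 0.0
      vertex 4.3 5.2 0.0
      vertex 4.3 5.2 11.0
    endloop
  endfacet
  facet normal 0.0000 1.0000 0.0000
    outer loop
      vertex 16.8 5.2 0.0
      vertex 4.3 5.2 11.0
      vertex 16.8 5.2 11.0
    endloop
  endfacet
  facet normal 1.0000 0.0000 0.0000
    outer loop
      vertex 4.3 5.2 0.0
      vertex 4.3 24.2 0.0
      vertex 4.3 24.2 11.0
    endloop
  endfacet
  facet normal 1.0000 0.0000 0.0000
    outer loop
      vertex 4.3 5.2 0.0
      vertex 4.3 24.2 11.0
      vertex 4.3 5.2 11.0
    endloop
  endfacet
  facet normal 0.0000 1.0000 0.0000
    outer loop
      vertex 4.3 24.2 0.0
      vertex 0.0 24.2 0.0
      vertex 0.0 24.2 11.0
    endloop
  endfacet
  facet normal 0.0000 1.0000 0.0000
    outer loop
      vertex 4.3 24.2 0.0
      vertex 0.0 24.2 11.0
      vertex 4.3 24.2 11.0
    endloop
  endfacet
  facet normal -1.0000 0.0000 0.0000
    outer loop
      vertex 0.0 24.2 0.0
      vertex 0.0 0.0 0.0
      vertex 0.0 0.0 11.0
    endloop
  endfacet
  facet normal -1.0000 0.0000 0.0000
    outer loop
      vertex 0.0 24.2 0.0
      vertex 0.0 0.0 11.0
      vertex 0.0 24.2 11.0
    endloop
  endfacet
endsolid part

The G0 Z moves step by Δz≈3.7 mm. Every layer's G1 loop is the same polygon, so the solid is a straight extrusion of it from z=0 to z≈11. Closing with flat bottom and top caps and triangulating gives 20 facets — an L-shaped prism: outer 16.8 × 24.2 mm, arm thicknesses ≈ 5.2 mm (horizontal) and 4.3 mm (vertical), extruded 11 mm in z.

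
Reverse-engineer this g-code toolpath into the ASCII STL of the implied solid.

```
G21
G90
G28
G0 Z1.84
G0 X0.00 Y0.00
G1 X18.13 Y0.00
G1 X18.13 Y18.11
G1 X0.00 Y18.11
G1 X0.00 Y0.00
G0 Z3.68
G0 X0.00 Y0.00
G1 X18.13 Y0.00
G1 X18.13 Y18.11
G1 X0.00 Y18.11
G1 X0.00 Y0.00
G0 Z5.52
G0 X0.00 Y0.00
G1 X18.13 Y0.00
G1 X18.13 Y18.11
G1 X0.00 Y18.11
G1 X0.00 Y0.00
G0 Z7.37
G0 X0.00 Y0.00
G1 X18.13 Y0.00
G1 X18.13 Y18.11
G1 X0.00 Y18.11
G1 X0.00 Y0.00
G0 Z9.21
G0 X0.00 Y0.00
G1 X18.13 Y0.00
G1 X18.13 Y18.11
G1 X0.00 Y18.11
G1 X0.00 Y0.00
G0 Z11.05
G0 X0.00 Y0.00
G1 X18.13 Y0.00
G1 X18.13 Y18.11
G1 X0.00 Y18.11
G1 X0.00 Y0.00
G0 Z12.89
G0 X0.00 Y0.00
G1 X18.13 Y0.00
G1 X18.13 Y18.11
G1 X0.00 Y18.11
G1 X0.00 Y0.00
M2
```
solid part
  facet normal 0.0000 0.0000 -1.0000
    outer loop
      vertex 18.13 18.11 0.00
      vertex 18.13 0.00 0.00
      vertex 0.00 0.00 0.00
    endloop
  endfacet
  facet normal 0.0000 0.0000 -1.0000
    outer loop
      vertex 0.00 18.11 0.00
      vertex 18.13 18.11 0.00
      vertex 0.00 0.00 0.00
    endloop
  endfacet
  facet normal 0.0000 0.0000 1.0000
    outer loop
      vertex 0.00 0.00 12.89
      vertex 18.13 0.00 12.89
      vertex 18.13 18.11 12.89
    endloop
  endfacet
  facet normal 0.0000 0.0000 1.0000
    outer loop
      vertex 0.00 0.00 12.89
      vertex 18.13 18.11 12.89
      vertex 0.00 18.11 12.89
    endloop
  endfacet
  facet normal 0.0000 -1.0000 0.0000
    outer loop
      vertex 0.00 0.00 0.00
      vertex 18.13 0.00 0.00
      vertex 18.13 0.00 12.89
    endloop
  endfacet
  facet normal 0.0000 -1.0000 0.0000
    outer loop
      vertex 0.00 0.00 0.00
      vertex 18.13 0.00 12.89
      vertex 0.00 0.00 12.89
    endloop
  endfacet
  facet normal 0.0000 1.0000 0.0000
    outer loop
      vertex 18.13 18.11 12.89
      vertex 18.13 18.11 0.00
      vertex 0.00 18.11 0.00
    endloop
  endfacet
  facet normal 0.0000 1.0000 0.0000
    outer loop
      vertex 0.00 18.11 12.89
      vertex 18.13 18.11 12.89
      vertex 0.00 18.11 0.00
    endloop
  endfacet
  facet normal -1.0000 0.0000 0.0000
    outer loop
      vertex 0.00 18.11 12.89
      vertex 0.00 18.11 0.00
      vertex 0.00 0.00 0.00
    endloop
  endfacet
  facet normal -1.0000 0.0000 0.0000
    outer loop
      vertex 0.00 0.00 12.89
      vertex 0.00 18.11 12.89
      vertex 0.00 0.00 0.00
    endloop
  endfacet
  facet normal 1.0000 0.0000 0.0000
    outer loop
      vertex 18.13 0.00 0.00
      vertex 18.13 18.11 0.00
      vertex 18.13 18.11 12.89
    endloop
  endfacet
  facet normal 1.0000 0.0000 0.0000
    outer loop
      vertex 18.13 0.00 0.00
      vertex 18.13 18.11 12.89
      vertex 18.13 0.00 12.89
    endloop
  endfacet
endsolid part

The G0 Z moves step by Δz≈1.84 mm. Every layer's G1 loop is the same polygon, so the solid is a straight extrusion of it from z=0 to z≈12.9. Closing with flat bottom and top caps and triangulating gives 12 facets — a rectangular box, roughly 18.1 × 18.1 mm footprint and 12.9 mm tall.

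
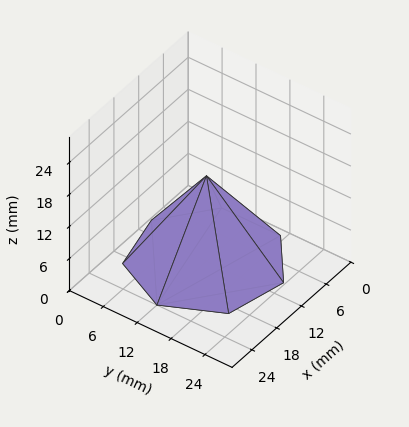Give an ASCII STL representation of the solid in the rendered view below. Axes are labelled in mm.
Reading the render: the shape is a regular 7-sided pyramid, base circumscribed radius ≈ 12 mm, apex at z ≈ 16 mm (dimensions read to the nearest mm from the axis ticks). For the STL, each face is triangulated and given an outward normal.

solid part
  facet normal 0.0000 0.0000 -1.0000
    outer loop
      vertex 9.33 23.70 0.00
      vertex 19.48 21.38 0.00
      vertex 24.00 12.00 0.00
    endloop
  endfacet
  facet normal 0.0000 0.0000 -1.0000
    outer loop
      vertex 1.19 17.21 0.00
      vertex 9.33 23.70 0.00
      vertex 24.00 12.00 0.00
    endloop
  endfacet
  facet normal 0.0000 0.0000 -1.0000
    outer loop
      vertex 1.19 6.79 0.00
      vertex 1.19 17.21 0.00
      vertex 24.00 12.00 0.00
    endloop
  endfacet
  facet normal 0.0000 0.0000 -1.0000
    outer loop
      vertex 9.33 0.30 0.00
      vertex 1.19 6.79 0.00
      vertex 24.00 12.00 0.00
    endloop
  endfacet
  facet normal 0.0000 0.0000 -1.0000
    outer loop
      vertex 19.48 2.62 0.00
      vertex 9.33 0.30 0.00
      vertex 24.00 12.00 0.00
    endloop
  endfacet
  facet normal 0.7465 0.3597 0.5598
    outer loop
      vertex 24.00 12.00 0.00
      vertex 19.48 21.38 0.00
      vertex 12.00 12.00 16.00
    endloop
  endfacet
  facet normal 0.1846 0.8078 0.5599
    outer loop
      vertex 19.48 21.38 0.00
      vertex 9.33 23.70 0.00
      vertex 12.00 12.00 16.00
    endloop
  endfacet
  facet normal -0.5165 0.6478 0.5599
    outer loop
      vertex 9.33 23.70 0.00
      vertex 1.19 17.21 0.00
      vertex 12.00 12.00 16.00
    endloop
  endfacet
  facet normal -0.8286 0.0000 0.5598
    outer loop
      vertex 1.19 17.21 0.00
      vertex 1.19 6.79 0.00
      vertex 12.00 12.00 16.00
    endloop
  endfacet
  facet normal -0.5165 -0.6478 0.5599
    outer loop
      vertex 1.19 6.79 0.00
      vertex 9.33 0.30 0.00
      vertex 12.00 12.00 16.00
    endloop
  endfacet
  facet normal 0.1846 -0.8078 0.5599
    outer loop
      vertex 9.33 0.30 0.00
      vertex 19.48 2.62 0.00
      vertex 12.00 12.00 16.00
    endloop
  endfacet
  facet normal 0.7465 -0.3597 0.5598
    outer loop
      vertex 19.48 2.62 0.00
      vertex 24.00 12.00 0.00
      vertex 12.00 12.00 16.00
    endloop
  endfacet
endsolid part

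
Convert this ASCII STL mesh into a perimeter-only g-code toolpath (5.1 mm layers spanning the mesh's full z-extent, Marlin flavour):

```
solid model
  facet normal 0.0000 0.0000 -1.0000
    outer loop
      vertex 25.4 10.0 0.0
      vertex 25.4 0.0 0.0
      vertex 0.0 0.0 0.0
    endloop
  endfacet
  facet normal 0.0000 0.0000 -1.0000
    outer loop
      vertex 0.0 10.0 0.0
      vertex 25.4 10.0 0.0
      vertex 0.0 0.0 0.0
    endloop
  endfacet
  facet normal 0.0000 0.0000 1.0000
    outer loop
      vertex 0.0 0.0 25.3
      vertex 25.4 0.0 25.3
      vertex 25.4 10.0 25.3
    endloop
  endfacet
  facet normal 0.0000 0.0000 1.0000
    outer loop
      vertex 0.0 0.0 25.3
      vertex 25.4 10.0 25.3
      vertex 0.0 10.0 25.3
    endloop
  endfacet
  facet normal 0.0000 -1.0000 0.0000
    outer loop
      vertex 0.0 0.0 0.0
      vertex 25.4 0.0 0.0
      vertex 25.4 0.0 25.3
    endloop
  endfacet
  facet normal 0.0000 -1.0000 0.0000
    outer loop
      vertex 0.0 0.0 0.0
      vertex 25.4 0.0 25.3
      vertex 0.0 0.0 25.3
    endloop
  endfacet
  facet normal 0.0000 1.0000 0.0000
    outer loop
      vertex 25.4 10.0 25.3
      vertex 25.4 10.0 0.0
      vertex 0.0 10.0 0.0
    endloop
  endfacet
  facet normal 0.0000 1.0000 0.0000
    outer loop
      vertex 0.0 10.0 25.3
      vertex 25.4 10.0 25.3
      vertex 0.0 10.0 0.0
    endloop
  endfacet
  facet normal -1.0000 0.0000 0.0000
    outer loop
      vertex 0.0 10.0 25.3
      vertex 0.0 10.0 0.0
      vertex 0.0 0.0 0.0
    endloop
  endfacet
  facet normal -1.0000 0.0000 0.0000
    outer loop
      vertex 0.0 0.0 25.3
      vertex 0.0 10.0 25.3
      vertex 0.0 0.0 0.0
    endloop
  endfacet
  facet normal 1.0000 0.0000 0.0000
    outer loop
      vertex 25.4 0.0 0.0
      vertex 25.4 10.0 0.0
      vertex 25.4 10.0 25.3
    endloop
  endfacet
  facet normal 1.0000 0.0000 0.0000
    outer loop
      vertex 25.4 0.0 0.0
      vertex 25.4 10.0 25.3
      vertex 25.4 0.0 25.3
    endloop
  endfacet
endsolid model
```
; perimeter-only toolpath
G21 ; units = mm
G90 ; absolute positioning
G28 ; home
; layer 1
G0 Z5.1
G0 X0.0 Y0.0
G1 X25.4 Y0.0
G1 X25.4 Y10.0
G1 X0.0 Y10.0
G1 X0.0 Y0.0
; layer 2
G0 Z10.1
G0 X0.0 Y0.0
G1 X25.4 Y0.0
G1 X25.4 Y10.0
G1 X0.0 Y10.0
G1 X0.0 Y0.0
; layer 3
G0 Z15.2
G0 X0.0 Y0.0
G1 X25.4 Y0.0
G1 X25.4 Y10.0
G1 X0.0 Y10.0
G1 X0.0 Y0.0
; layer 4
G0 Z20.2
G0 X0.0 Y0.0
G1 X25.4 Y0.0
G1 X25.4 Y10.0
G1 X0.0 Y10.0
G1 X0.0 Y0.0
; layer 5
G0 Z25.3
G0 X0.0 Y0.0
G1 X25.4 Y0.0
G1 X25.4 Y10.0
G1 X0.0 Y10.0
G1 X0.0 Y0.0
M2 ; end

The solid is a rectangular box, roughly 25.4 × 10 mm footprint and 25.3 mm tall. Slicing at Δz = 5.1 mm — 5 equal slices spanning the solid's height, so layer i sits at z = i·h/5 — gives 5 non-empty perimeters. Each is a 4-segment closed polygon; G0 lifts to the layer z and rapids to the start vertex, then G1 traces the edges.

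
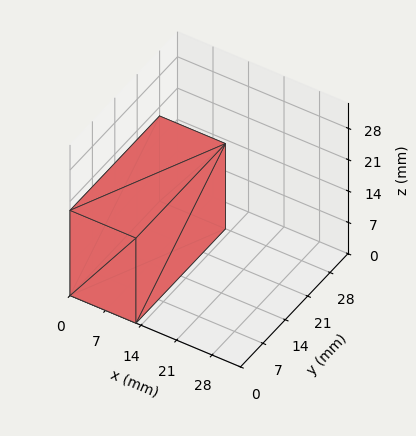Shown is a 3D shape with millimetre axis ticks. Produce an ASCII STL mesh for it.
Reading the render: the shape is a rectangular box, roughly 13 × 28 mm footprint and 19 mm tall (dimensions read to the nearest mm from the axis ticks). For the STL, each face is triangulated and given an outward normal.

solid part
  facet normal 0.0000 0.0000 -1.0000
    outer loop
      vertex 13.0 28.0 0.0
      vertex 13.0 0.0 0.0
      vertex 0.0 0.0 0.0
    endloop
  endfacet
  facet normal 0.0000 0.0000 -1.0000
    outer loop
      vertex 0.0 28.0 0.0
      vertex 13.0 28.0 0.0
      vertex 0.0 0.0 0.0
    endloop
  endfacet
  facet normal 0.0000 0.0000 1.0000
    outer loop
      vertex 0.0 0.0 19.0
      vertex 13.0 0.0 19.0
      vertex 13.0 28.0 19.0
    endloop
  endfacet
  facet normal 0.0000 0.0000 1.0000
    outer loop
      vertex 0.0 0.0 19.0
      vertex 13.0 28.0 19.0
      vertex 0.0 28.0 19.0
    endloop
  endfacet
  facet normal 0.0000 -1.0000 0.0000
    outer loop
      vertex 0.0 0.0 0.0
      vertex 13.0 0.0 0.0
      vertex 13.0 0.0 19.0
    endloop
  endfacet
  facet normal 0.0000 -1.0000 0.0000
    outer loop
      vertex 0.0 0.0 0.0
      vertex 13.0 0.0 19.0
      vertex 0.0 0.0 19.0
    endloop
  endfacet
  facet normal 0.0000 1.0000 0.0000
    outer loop
      vertex 13.0 28.0 19.0
      vertex 13.0 28.0 0.0
      vertex 0.0 28.0 0.0
    endloop
  endfacet
  facet normal 0.0000 1.0000 0.0000
    outer loop
      vertex 0.0 28.0 19.0
      vertex 13.0 28.0 19.0
      vertex 0.0 28.0 0.0
    endloop
  endfacet
  facet normal -1.0000 0.0000 0.0000
    outer loop
      vertex 0.0 28.0 19.0
      vertex 0.0 28.0 0.0
      vertex 0.0 0.0 0.0
    endloop
  endfacet
  facet normal -1.0000 0.0000 0.0000
    outer loop
      vertex 0.0 0.0 19.0
      vertex 0.0 28.0 19.0
      vertex 0.0 0.0 0.0
    endloop
  endfacet
  facet normal 1.0000 0.0000 0.0000
    outer loop
      vertex 13.0 0.0 0.0
      vertex 13.0 28.0 0.0
      vertex 13.0 28.0 19.0
    endloop
  endfacet
  facet normal 1.0000 0.0000 0.0000
    outer loop
      vertex 13.0 0.0 0.0
      vertex 13.0 28.0 19.0
      vertex 13.0 0.0 19.0
    endloop
  endfacet
endsolid part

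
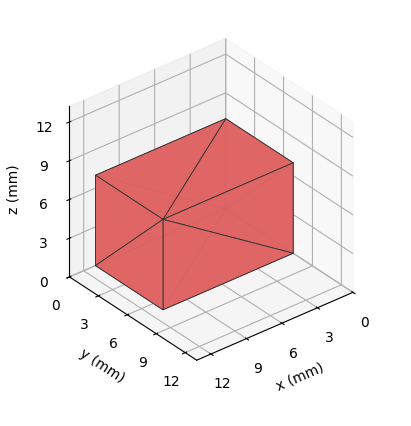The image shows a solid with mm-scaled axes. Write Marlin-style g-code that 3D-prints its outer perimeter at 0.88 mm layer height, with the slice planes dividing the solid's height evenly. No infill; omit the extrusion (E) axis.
Reading the render: the shape is a rectangular box, roughly 11 × 7 mm footprint and 7 mm tall (dimensions read to the nearest mm from the axis ticks). For the g-code, the solid's height is divided into equal slices at the stated Δz and each level perimeter traced with G1 moves after a G0 lift.

; perimeter-only toolpath
G21 ; units = mm
G90 ; absolute positioning
G28 ; home
; layer 1
G0 Z0.88
G0 X0.00 Y0.00
G1 X11.00 Y0.00
G1 X11.00 Y7.00
G1 X0.00 Y7.00
G1 X0.00 Y0.00
; layer 2
G0 Z1.75
G0 X0.00 Y0.00
G1 X11.00 Y0.00
G1 X11.00 Y7.00
G1 X0.00 Y7.00
G1 X0.00 Y0.00
; layer 3
G0 Z2.62
G0 X0.00 Y0.00
G1 X11.00 Y0.00
G1 X11.00 Y7.00
G1 X0.00 Y7.00
G1 X0.00 Y0.00
; layer 4
G0 Z3.50
G0 X0.00 Y0.00
G1 X11.00 Y0.00
G1 X11.00 Y7.00
G1 X0.00 Y7.00
G1 X0.00 Y0.00
; layer 5
G0 Z4.38
G0 X0.00 Y0.00
G1 X11.00 Y0.00
G1 X11.00 Y7.00
G1 X0.00 Y7.00
G1 X0.00 Y0.00
; layer 6
G0 Z5.25
G0 X0.00 Y0.00
G1 X11.00 Y0.00
G1 X11.00 Y7.00
G1 X0.00 Y7.00
G1 X0.00 Y0.00
; layer 7
G0 Z6.12
G0 X0.00 Y0.00
G1 X11.00 Y0.00
G1 X11.00 Y7.00
G1 X0.00 Y7.00
G1 X0.00 Y0.00
; layer 8
G0 Z7.00
G0 X0.00 Y0.00
G1 X11.00 Y0.00
G1 X11.00 Y7.00
G1 X0.00 Y7.00
G1 X0.00 Y0.00
M2 ; end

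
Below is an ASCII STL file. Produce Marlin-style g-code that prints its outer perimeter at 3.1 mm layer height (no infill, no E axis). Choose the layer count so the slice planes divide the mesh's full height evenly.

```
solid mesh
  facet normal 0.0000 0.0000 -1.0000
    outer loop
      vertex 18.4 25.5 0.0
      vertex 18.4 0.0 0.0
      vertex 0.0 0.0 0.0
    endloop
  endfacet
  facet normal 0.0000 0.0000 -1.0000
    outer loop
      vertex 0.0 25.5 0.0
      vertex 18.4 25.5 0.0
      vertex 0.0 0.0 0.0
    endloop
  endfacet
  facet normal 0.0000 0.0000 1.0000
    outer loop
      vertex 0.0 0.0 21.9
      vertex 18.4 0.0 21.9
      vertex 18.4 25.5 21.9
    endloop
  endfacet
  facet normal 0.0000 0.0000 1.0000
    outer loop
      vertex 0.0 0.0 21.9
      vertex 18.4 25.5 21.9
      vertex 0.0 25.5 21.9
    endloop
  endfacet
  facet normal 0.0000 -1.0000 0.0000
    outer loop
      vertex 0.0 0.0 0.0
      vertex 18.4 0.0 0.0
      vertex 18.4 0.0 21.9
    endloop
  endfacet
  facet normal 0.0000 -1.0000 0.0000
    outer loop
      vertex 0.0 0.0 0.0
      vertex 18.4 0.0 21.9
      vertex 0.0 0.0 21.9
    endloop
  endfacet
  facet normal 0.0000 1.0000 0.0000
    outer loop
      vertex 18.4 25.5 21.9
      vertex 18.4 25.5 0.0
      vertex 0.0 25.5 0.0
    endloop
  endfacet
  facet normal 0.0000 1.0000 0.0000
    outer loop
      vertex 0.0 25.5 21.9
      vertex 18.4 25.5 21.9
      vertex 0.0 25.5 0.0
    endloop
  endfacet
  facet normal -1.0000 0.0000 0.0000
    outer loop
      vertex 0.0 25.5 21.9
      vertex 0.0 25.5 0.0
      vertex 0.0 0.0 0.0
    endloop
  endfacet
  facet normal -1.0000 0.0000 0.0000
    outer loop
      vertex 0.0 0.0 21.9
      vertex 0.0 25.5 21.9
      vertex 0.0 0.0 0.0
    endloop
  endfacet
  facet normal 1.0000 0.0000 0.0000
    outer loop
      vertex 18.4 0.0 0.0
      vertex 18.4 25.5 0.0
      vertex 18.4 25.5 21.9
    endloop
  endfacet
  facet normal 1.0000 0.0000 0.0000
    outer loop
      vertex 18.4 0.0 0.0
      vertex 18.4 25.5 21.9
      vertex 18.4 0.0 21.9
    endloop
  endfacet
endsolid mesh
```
; perimeter-only toolpath
G21 ; units = mm
G90 ; absolute positioning
G28 ; home
; layer 1
G0 Z3.1
G0 X0.0 Y0.0
G1 X18.4 Y0.0
G1 X18.4 Y25.5
G1 X0.0 Y25.5
G1 X0.0 Y0.0
; layer 2
G0 Z6.3
G0 X0.0 Y0.0
G1 X18.4 Y0.0
G1 X18.4 Y25.5
G1 X0.0 Y25.5
G1 X0.0 Y0.0
; layer 3
G0 Z9.4
G0 X0.0 Y0.0
G1 X18.4 Y0.0
G1 X18.4 Y25.5
G1 X0.0 Y25.5
G1 X0.0 Y0.0
; layer 4
G0 Z12.5
G0 X0.0 Y0.0
G1 X18.4 Y0.0
G1 X18.4 Y25.5
G1 X0.0 Y25.5
G1 X0.0 Y0.0
; layer 5
G0 Z15.6
G0 X0.0 Y0.0
G1 X18.4 Y0.0
G1 X18.4 Y25.5
G1 X0.0 Y25.5
G1 X0.0 Y0.0
; layer 6
G0 Z18.8
G0 X0.0 Y0.0
G1 X18.4 Y0.0
G1 X18.4 Y25.5
G1 X0.0 Y25.5
G1 X0.0 Y0.0
; layer 7
G0 Z21.9
G0 X0.0 Y0.0
G1 X18.4 Y0.0
G1 X18.4 Y25.5
G1 X0.0 Y25.5
G1 X0.0 Y0.0
M2 ; end

The solid is a rectangular box, roughly 18.4 × 25.5 mm footprint and 21.9 mm tall. Slicing at Δz = 3.1 mm — 7 equal slices spanning the solid's height, so layer i sits at z = i·h/7 — gives 7 non-empty perimeters. Each is a 4-segment closed polygon; G0 lifts to the layer z and rapids to the start vertex, then G1 traces the edges.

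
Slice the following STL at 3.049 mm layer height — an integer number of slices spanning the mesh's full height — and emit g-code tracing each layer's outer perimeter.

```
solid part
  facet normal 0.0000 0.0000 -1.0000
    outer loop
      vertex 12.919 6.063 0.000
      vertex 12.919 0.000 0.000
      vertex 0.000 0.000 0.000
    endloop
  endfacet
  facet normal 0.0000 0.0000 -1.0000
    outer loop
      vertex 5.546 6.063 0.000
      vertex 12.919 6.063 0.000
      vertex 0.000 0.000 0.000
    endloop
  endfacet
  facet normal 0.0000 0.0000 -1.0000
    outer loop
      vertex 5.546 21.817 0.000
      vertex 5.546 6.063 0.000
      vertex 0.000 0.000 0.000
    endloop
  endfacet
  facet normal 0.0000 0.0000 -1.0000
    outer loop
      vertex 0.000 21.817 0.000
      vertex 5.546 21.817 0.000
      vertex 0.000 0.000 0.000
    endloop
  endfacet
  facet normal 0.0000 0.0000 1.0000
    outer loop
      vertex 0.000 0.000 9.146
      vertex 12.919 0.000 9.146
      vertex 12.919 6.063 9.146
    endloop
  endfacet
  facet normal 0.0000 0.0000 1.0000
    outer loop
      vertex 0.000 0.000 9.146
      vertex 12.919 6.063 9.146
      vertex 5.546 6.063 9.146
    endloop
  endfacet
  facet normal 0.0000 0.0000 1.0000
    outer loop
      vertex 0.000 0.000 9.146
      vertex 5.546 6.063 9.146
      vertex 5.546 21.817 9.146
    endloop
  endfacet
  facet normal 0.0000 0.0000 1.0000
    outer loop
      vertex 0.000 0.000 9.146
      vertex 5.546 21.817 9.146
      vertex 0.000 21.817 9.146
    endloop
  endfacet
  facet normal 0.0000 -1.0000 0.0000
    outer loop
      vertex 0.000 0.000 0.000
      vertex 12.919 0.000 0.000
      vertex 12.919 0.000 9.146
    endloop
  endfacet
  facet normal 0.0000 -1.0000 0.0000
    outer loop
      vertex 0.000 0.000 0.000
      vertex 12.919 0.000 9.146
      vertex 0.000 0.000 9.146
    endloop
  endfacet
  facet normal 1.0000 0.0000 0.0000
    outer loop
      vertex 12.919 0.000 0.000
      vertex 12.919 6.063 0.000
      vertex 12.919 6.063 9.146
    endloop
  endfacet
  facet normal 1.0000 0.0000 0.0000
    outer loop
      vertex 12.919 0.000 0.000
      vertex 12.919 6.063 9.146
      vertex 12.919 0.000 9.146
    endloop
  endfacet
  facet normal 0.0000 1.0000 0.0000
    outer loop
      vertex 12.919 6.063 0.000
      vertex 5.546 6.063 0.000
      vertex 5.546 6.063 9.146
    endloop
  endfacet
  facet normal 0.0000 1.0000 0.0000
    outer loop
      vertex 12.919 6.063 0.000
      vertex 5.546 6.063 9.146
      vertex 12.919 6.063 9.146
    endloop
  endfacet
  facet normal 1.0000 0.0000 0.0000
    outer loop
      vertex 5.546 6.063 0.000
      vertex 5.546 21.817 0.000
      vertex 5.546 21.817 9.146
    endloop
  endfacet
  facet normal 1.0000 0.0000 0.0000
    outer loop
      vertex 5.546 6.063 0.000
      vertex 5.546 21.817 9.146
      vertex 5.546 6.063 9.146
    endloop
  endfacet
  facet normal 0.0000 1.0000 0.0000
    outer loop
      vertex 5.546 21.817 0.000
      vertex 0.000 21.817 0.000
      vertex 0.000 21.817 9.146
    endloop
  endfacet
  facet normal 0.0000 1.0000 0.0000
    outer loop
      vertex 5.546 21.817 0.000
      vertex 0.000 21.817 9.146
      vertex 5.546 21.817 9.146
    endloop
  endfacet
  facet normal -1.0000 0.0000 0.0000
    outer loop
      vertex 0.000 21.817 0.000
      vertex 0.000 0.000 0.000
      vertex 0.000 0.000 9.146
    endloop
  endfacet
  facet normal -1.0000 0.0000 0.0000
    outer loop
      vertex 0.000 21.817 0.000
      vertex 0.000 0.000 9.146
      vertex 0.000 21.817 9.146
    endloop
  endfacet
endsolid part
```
; perimeter-only toolpath
G21 ; units = mm
G90 ; absolute positioning
G28 ; home
; layer 1
G0 Z3.049
G0 X0.000 Y0.000
G1 X12.919 Y0.000
G1 X12.919 Y6.063
G1 X5.546 Y6.063
G1 X5.546 Y21.817
G1 X0.000 Y21.817
G1 X0.000 Y0.000
; layer 2
G0 Z6.097
G0 X0.000 Y0.000
G1 X12.919 Y0.000
G1 X12.919 Y6.063
G1 X5.546 Y6.063
G1 X5.546 Y21.817
G1 X0.000 Y21.817
G1 X0.000 Y0.000
; layer 3
G0 Z9.146
G0 X0.000 Y0.000
G1 X12.919 Y0.000
G1 X12.919 Y6.063
G1 X5.546 Y6.063
G1 X5.546 Y21.817
G1 X0.000 Y21.817
G1 X0.000 Y0.000
M2 ; end

The solid is an L-shaped prism: outer 12.9 × 21.8 mm, arm thicknesses ≈ 6.06 mm (horizontal) and 5.55 mm (vertical), extruded 9.15 mm in z. Slicing at Δz = 3.049 mm — 3 equal slices spanning the solid's height, so layer i sits at z = i·h/3 — gives 3 non-empty perimeters. Each is a 6-segment closed polygon; G0 lifts to the layer z and rapids to the start vertex, then G1 traces the edges.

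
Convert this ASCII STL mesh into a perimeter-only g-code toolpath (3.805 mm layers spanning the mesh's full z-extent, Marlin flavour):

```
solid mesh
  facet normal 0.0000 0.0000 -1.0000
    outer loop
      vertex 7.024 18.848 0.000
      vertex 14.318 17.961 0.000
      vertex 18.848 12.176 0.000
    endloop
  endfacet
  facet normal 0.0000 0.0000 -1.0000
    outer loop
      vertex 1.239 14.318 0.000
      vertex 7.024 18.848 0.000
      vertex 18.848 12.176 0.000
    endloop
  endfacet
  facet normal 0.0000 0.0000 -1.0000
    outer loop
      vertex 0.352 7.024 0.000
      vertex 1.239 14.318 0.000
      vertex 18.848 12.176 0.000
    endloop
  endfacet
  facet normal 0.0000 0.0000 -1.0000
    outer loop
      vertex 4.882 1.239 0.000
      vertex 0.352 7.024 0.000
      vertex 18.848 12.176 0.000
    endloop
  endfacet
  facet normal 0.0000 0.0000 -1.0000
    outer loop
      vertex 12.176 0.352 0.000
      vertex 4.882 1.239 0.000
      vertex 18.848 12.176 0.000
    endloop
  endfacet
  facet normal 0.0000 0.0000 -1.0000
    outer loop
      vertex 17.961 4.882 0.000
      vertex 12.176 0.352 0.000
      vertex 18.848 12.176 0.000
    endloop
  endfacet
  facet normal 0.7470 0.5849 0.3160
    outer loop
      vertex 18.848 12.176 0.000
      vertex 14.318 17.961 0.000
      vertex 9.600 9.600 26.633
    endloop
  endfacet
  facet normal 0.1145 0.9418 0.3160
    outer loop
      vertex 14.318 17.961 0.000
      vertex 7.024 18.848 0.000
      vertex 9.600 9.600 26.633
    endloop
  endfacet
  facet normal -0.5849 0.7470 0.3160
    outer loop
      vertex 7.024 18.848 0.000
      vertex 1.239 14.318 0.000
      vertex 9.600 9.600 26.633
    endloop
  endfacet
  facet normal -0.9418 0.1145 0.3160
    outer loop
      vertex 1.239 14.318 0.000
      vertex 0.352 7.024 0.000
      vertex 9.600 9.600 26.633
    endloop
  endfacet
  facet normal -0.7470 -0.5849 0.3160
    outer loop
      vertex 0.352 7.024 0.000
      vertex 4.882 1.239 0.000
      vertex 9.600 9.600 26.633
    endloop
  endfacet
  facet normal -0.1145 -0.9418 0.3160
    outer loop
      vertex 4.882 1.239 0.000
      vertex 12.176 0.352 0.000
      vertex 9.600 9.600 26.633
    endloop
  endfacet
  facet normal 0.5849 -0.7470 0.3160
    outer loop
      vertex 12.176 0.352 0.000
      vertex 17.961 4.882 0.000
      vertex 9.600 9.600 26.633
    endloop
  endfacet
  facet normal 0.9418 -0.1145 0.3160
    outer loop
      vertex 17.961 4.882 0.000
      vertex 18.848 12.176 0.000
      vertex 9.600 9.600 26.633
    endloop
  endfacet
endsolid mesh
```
; perimeter-only toolpath
G21 ; units = mm
G90 ; absolute positioning
G28 ; home
; layer 1
G0 Z3.805
G0 X17.527 Y11.808
G1 X13.644 Y16.767
G1 X7.392 Y17.527
G1 X2.433 Y13.644
G1 X1.673 Y7.392
G1 X5.556 Y2.433
G1 X11.808 Y1.673
G1 X16.767 Y5.556
G1 X17.527 Y11.808
; layer 2
G0 Z7.609
G0 X16.206 Y11.440
G1 X12.970 Y15.572
G1 X7.760 Y16.206
G1 X3.628 Y12.970
G1 X2.994 Y7.760
G1 X6.230 Y3.628
G1 X11.440 Y2.994
G1 X15.572 Y6.230
G1 X16.206 Y11.440
; layer 3
G0 Z11.414
G0 X14.885 Y11.072
G1 X12.296 Y14.378
G1 X8.128 Y14.885
G1 X4.822 Y12.296
G1 X4.315 Y8.128
G1 X6.904 Y4.822
G1 X11.072 Y4.315
G1 X14.378 Y6.904
G1 X14.885 Y11.072
; layer 4
G0 Z15.219
G0 X13.563 Y10.704
G1 X11.622 Y13.183
G1 X8.496 Y13.563
G1 X6.017 Y11.622
G1 X5.637 Y8.496
G1 X7.578 Y6.017
G1 X10.704 Y5.637
G1 X13.183 Y7.578
G1 X13.563 Y10.704
; layer 5
G0 Z19.024
G0 X12.242 Y10.336
G1 X10.948 Y11.989
G1 X8.864 Y12.242
G1 X7.211 Y10.948
G1 X6.958 Y8.864
G1 X8.252 Y7.211
G1 X10.336 Y6.958
G1 X11.989 Y8.252
G1 X12.242 Y10.336
; layer 6
G0 Z22.828
G0 X10.921 Y9.968
G1 X10.274 Y10.794
G1 X9.232 Y10.921
G1 X8.406 Y10.274
G1 X8.279 Y9.232
G1 X8.926 Y8.406
G1 X9.968 Y8.279
G1 X10.794 Y8.926
G1 X10.921 Y9.968
M2 ; end

The solid is a regular 8-sided pyramid, base circumscribed radius ≈ 9.6 mm, apex at z ≈ 26.6 mm. Slicing at Δz = 3.805 mm — 7 equal slices spanning the solid's height, so layer i sits at z = i·h/7 — gives 6 non-empty perimeters. Each is a 8-segment closed polygon; G0 lifts to the layer z and rapids to the start vertex, then G1 traces the edges. The cross-section shrinks linearly with z (the slice at the apex is degenerate and omitted).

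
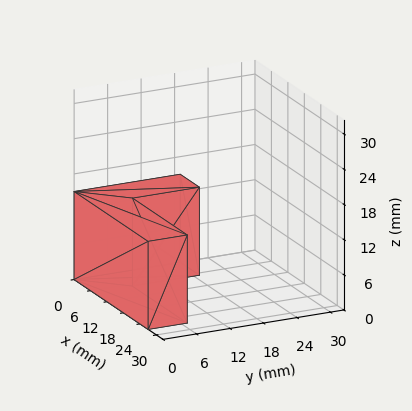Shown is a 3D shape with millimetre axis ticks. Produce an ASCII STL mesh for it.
Reading the render: the shape is an L-shaped prism: outer 27 × 19 mm, arm thicknesses ≈ 7 mm (horizontal) and 7 mm (vertical), extruded 15 mm in z (dimensions read to the nearest mm from the axis ticks). For the STL, each face is triangulated and given an outward normal.

solid part
  facet normal 0.0000 0.0000 -1.0000
    outer loop
      vertex 27.00 7.00 0.00
      vertex 27.00 0.00 0.00
      vertex 0.00 0.00 0.00
    endloop
  endfacet
  facet normal 0.0000 0.0000 -1.0000
    outer loop
      vertex 7.00 7.00 0.00
      vertex 27.00 7.00 0.00
      vertex 0.00 0.00 0.00
    endloop
  endfacet
  facet normal 0.0000 0.0000 -1.0000
    outer loop
      vertex 7.00 19.00 0.00
      vertex 7.00 7.00 0.00
      vertex 0.00 0.00 0.00
    endloop
  endfacet
  facet normal 0.0000 0.0000 -1.0000
    outer loop
      vertex 0.00 19.00 0.00
      vertex 7.00 19.00 0.00
      vertex 0.00 0.00 0.00
    endloop
  endfacet
  facet normal 0.0000 0.0000 1.0000
    outer loop
      vertex 0.00 0.00 15.00
      vertex 27.00 0.00 15.00
      vertex 27.00 7.00 15.00
    endloop
  endfacet
  facet normal 0.0000 0.0000 1.0000
    outer loop
      vertex 0.00 0.00 15.00
      vertex 27.00 7.00 15.00
      vertex 7.00 7.00 15.00
    endloop
  endfacet
  facet normal 0.0000 0.0000 1.0000
    outer loop
      vertex 0.00 0.00 15.00
      vertex 7.00 7.00 15.00
      vertex 7.00 19.00 15.00
    endloop
  endfacet
  facet normal 0.0000 0.0000 1.0000
    outer loop
      vertex 0.00 0.00 15.00
      vertex 7.00 19.00 15.00
      vertex 0.00 19.00 15.00
    endloop
  endfacet
  facet normal 0.0000 -1.0000 0.0000
    outer loop
      vertex 0.00 0.00 0.00
      vertex 27.00 0.00 0.00
      vertex 27.00 0.00 15.00
    endloop
  endfacet
  facet normal 0.0000 -1.0000 0.0000
    outer loop
      vertex 0.00 0.00 0.00
      vertex 27.00 0.00 15.00
      vertex 0.00 0.00 15.00
    endloop
  endfacet
  facet normal 1.0000 0.0000 0.0000
    outer loop
      vertex 27.00 0.00 0.00
      vertex 27.00 7.00 0.00
      vertex 27.00 7.00 15.00
    endloop
  endfacet
  facet normal 1.0000 0.0000 0.0000
    outer loop
      vertex 27.00 0.00 0.00
      vertex 27.00 7.00 15.00
      vertex 27.00 0.00 15.00
    endloop
  endfacet
  facet normal 0.0000 1.0000 0.0000
    outer loop
      vertex 27.00 7.00 0.00
      vertex 7.00 7.00 0.00
      vertex 7.00 7.00 15.00
    endloop
  endfacet
  facet normal 0.0000 1.0000 0.0000
    outer loop
      vertex 27.00 7.00 0.00
      vertex 7.00 7.00 15.00
      vertex 27.00 7.00 15.00
    endloop
  endfacet
  facet normal 1.0000 0.0000 0.0000
    outer loop
      vertex 7.00 7.00 0.00
      vertex 7.00 19.00 0.00
      vertex 7.00 19.00 15.00
    endloop
  endfacet
  facet normal 1.0000 0.0000 0.0000
    outer loop
      vertex 7.00 7.00 0.00
      vertex 7.00 19.00 15.00
      vertex 7.00 7.00 15.00
    endloop
  endfacet
  facet normal 0.0000 1.0000 0.0000
    outer loop
      vertex 7.00 19.00 0.00
      vertex 0.00 19.00 0.00
      vertex 0.00 19.00 15.00
    endloop
  endfacet
  facet normal 0.0000 1.0000 0.0000
    outer loop
      vertex 7.00 19.00 0.00
      vertex 0.00 19.00 15.00
      vertex 7.00 19.00 15.00
    endloop
  endfacet
  facet normal -1.0000 0.0000 0.0000
    outer loop
      vertex 0.00 19.00 0.00
      vertex 0.00 0.00 0.00
      vertex 0.00 0.00 15.00
    endloop
  endfacet
  facet normal -1.0000 0.0000 0.0000
    outer loop
      vertex 0.00 19.00 0.00
      vertex 0.00 0.00 15.00
      vertex 0.00 19.00 15.00
    endloop
  endfacet
endsolid part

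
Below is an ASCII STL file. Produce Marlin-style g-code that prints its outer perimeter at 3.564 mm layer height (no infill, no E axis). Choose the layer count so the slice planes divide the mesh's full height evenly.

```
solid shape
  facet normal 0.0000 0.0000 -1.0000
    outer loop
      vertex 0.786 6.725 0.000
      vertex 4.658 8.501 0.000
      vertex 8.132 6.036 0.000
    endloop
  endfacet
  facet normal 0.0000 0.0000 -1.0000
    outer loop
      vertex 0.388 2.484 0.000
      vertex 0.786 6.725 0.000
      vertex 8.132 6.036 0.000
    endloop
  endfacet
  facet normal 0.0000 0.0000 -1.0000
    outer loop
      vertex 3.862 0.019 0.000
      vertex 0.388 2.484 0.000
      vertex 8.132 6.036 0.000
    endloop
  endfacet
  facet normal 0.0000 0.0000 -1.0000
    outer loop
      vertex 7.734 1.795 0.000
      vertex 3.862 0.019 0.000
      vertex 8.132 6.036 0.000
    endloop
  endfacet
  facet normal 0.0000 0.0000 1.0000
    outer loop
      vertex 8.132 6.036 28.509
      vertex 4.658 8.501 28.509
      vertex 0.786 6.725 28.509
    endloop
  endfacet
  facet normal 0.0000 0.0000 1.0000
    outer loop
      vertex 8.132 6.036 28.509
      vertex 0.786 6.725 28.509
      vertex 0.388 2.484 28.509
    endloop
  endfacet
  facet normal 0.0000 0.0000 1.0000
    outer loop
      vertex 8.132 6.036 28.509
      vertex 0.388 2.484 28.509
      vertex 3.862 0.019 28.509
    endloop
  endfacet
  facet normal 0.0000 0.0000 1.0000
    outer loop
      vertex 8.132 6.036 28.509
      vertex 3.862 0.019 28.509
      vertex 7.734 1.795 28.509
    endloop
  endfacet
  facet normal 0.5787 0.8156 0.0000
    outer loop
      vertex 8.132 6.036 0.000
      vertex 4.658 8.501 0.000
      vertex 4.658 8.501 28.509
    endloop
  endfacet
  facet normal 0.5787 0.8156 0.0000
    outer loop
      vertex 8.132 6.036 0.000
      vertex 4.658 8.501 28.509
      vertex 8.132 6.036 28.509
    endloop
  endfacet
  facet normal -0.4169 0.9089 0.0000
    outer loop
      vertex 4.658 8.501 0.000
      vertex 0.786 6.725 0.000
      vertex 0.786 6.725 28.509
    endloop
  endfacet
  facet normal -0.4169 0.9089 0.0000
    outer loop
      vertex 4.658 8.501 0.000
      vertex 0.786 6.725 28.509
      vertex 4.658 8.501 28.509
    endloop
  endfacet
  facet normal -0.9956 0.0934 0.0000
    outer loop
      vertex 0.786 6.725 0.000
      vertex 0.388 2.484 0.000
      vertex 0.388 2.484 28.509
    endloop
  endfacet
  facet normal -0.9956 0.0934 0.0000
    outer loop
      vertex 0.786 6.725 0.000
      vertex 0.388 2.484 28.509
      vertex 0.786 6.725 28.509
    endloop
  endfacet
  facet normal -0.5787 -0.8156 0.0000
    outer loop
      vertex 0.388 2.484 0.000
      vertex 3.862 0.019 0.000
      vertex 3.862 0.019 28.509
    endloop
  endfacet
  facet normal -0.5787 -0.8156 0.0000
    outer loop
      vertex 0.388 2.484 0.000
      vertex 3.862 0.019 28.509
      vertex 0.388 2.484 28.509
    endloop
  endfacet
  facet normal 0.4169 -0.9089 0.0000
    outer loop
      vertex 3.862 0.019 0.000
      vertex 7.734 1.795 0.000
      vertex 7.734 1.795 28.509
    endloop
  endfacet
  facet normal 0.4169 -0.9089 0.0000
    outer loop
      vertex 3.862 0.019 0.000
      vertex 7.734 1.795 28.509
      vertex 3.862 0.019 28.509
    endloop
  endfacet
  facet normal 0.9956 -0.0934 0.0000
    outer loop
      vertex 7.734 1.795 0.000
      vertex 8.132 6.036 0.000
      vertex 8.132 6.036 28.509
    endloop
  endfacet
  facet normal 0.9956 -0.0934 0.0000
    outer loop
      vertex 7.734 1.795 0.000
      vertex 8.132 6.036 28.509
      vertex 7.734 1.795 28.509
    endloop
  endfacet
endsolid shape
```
; perimeter-only toolpath
G21 ; units = mm
G90 ; absolute positioning
G28 ; home
; layer 1
G0 Z3.564
G0 X8.132 Y6.036
G1 X4.658 Y8.501
G1 X0.786 Y6.725
G1 X0.388 Y2.484
G1 X3.862 Y0.019
G1 X7.734 Y1.795
G1 X8.132 Y6.036
; layer 2
G0 Z7.127
G0 X8.132 Y6.036
G1 X4.658 Y8.501
G1 X0.786 Y6.725
G1 X0.388 Y2.484
G1 X3.862 Y0.019
G1 X7.734 Y1.795
G1 X8.132 Y6.036
; layer 3
G0 Z10.691
G0 X8.132 Y6.036
G1 X4.658 Y8.501
G1 X0.786 Y6.725
G1 X0.388 Y2.484
G1 X3.862 Y0.019
G1 X7.734 Y1.795
G1 X8.132 Y6.036
; layer 4
G0 Z14.255
G0 X8.132 Y6.036
G1 X4.658 Y8.501
G1 X0.786 Y6.725
G1 X0.388 Y2.484
G1 X3.862 Y0.019
G1 X7.734 Y1.795
G1 X8.132 Y6.036
; layer 5
G0 Z17.818
G0 X8.132 Y6.036
G1 X4.658 Y8.501
G1 X0.786 Y6.725
G1 X0.388 Y2.484
G1 X3.862 Y0.019
G1 X7.734 Y1.795
G1 X8.132 Y6.036
; layer 6
G0 Z21.382
G0 X8.132 Y6.036
G1 X4.658 Y8.501
G1 X0.786 Y6.725
G1 X0.388 Y2.484
G1 X3.862 Y0.019
G1 X7.734 Y1.795
G1 X8.132 Y6.036
; layer 7
G0 Z24.945
G0 X8.132 Y6.036
G1 X4.658 Y8.501
G1 X0.786 Y6.725
G1 X0.388 Y2.484
G1 X3.862 Y0.019
G1 X7.734 Y1.795
G1 X8.132 Y6.036
; layer 8
G0 Z28.509
G0 X8.132 Y6.036
G1 X4.658 Y8.501
G1 X0.786 Y6.725
G1 X0.388 Y2.484
G1 X3.862 Y0.019
G1 X7.734 Y1.795
G1 X8.132 Y6.036
M2 ; end

The solid is a regular 6-sided prism (a cylinder approximated with 6 flat sides), circumscribed radius ≈ 4.26 mm, height ≈ 28.5 mm. Slicing at Δz = 3.564 mm — 8 equal slices spanning the solid's height, so layer i sits at z = i·h/8 — gives 8 non-empty perimeters. Each is a 6-segment closed polygon; G0 lifts to the layer z and rapids to the start vertex, then G1 traces the edges.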